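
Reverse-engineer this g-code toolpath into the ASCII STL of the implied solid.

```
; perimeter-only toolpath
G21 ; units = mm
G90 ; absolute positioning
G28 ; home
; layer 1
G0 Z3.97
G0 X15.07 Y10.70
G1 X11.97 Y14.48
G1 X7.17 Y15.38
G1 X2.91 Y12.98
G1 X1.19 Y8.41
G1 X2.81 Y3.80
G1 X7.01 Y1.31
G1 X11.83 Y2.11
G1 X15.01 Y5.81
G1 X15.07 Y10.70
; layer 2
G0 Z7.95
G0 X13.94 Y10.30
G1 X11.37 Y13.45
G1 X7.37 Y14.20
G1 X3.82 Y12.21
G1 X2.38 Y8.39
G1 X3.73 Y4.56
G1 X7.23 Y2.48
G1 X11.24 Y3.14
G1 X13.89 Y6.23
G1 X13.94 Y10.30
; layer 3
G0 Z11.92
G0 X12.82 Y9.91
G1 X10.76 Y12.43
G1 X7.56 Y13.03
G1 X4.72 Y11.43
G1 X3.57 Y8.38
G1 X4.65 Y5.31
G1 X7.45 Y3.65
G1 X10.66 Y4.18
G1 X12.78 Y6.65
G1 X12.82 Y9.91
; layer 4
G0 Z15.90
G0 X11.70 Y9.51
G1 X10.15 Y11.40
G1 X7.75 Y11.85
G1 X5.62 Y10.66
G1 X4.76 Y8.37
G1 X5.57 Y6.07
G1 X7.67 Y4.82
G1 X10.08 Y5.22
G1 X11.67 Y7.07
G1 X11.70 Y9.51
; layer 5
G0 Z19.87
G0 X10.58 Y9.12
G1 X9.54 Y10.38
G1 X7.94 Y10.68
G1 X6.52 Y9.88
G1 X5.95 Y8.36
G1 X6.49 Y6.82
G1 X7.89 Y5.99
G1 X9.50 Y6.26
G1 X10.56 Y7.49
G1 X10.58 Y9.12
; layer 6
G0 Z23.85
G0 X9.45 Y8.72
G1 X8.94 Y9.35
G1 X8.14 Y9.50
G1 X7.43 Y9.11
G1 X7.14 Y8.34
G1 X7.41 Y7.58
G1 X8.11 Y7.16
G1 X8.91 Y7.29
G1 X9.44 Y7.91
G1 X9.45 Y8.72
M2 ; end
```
solid part
  facet normal 0.0000 0.0000 -1.0000
    outer loop
      vertex 6.98 16.55 0.00
      vertex 12.58 15.50 0.00
      vertex 16.19 11.09 0.00
    endloop
  endfacet
  facet normal 0.0000 0.0000 -1.0000
    outer loop
      vertex 2.01 13.76 0.00
      vertex 6.98 16.55 0.00
      vertex 16.19 11.09 0.00
    endloop
  endfacet
  facet normal 0.0000 0.0000 -1.0000
    outer loop
      vertex 0.00 8.42 0.00
      vertex 2.01 13.76 0.00
      vertex 16.19 11.09 0.00
    endloop
  endfacet
  facet normal 0.0000 0.0000 -1.0000
    outer loop
      vertex 1.89 3.05 0.00
      vertex 0.00 8.42 0.00
      vertex 16.19 11.09 0.00
    endloop
  endfacet
  facet normal 0.0000 0.0000 -1.0000
    outer loop
      vertex 6.79 0.14 0.00
      vertex 1.89 3.05 0.00
      vertex 16.19 11.09 0.00
    endloop
  endfacet
  facet normal 0.0000 0.0000 -1.0000
    outer loop
      vertex 12.41 1.07 0.00
      vertex 6.79 0.14 0.00
      vertex 16.19 11.09 0.00
    endloop
  endfacet
  facet normal 0.0000 0.0000 -1.0000
    outer loop
      vertex 16.12 5.39 0.00
      vertex 12.41 1.07 0.00
      vertex 16.19 11.09 0.00
    endloop
  endfacet
  facet normal 0.7449 0.6097 0.2709
    outer loop
      vertex 16.19 11.09 0.00
      vertex 12.58 15.50 0.00
      vertex 8.33 8.33 27.82
    endloop
  endfacet
  facet normal 0.1774 0.9461 0.2709
    outer loop
      vertex 12.58 15.50 0.00
      vertex 6.98 16.55 0.00
      vertex 8.33 8.33 27.82
    endloop
  endfacet
  facet normal -0.4712 0.8394 0.2709
    outer loop
      vertex 6.98 16.55 0.00
      vertex 2.01 13.76 0.00
      vertex 8.33 8.33 27.82
    endloop
  endfacet
  facet normal -0.9009 0.3391 0.2709
    outer loop
      vertex 2.01 13.76 0.00
      vertex 0.00 8.42 0.00
      vertex 8.33 8.33 27.82
    endloop
  endfacet
  facet normal -0.9080 -0.3196 0.2709
    outer loop
      vertex 0.00 8.42 0.00
      vertex 1.89 3.05 0.00
      vertex 8.33 8.33 27.82
    endloop
  endfacet
  facet normal -0.4915 -0.8277 0.2709
    outer loop
      vertex 1.89 3.05 0.00
      vertex 6.79 0.14 0.00
      vertex 8.33 8.33 27.82
    endloop
  endfacet
  facet normal 0.1572 -0.9497 0.2709
    outer loop
      vertex 6.79 0.14 0.00
      vertex 12.41 1.07 0.00
      vertex 8.33 8.33 27.82
    endloop
  endfacet
  facet normal 0.7303 -0.6272 0.2708
    outer loop
      vertex 12.41 1.07 0.00
      vertex 16.12 5.39 0.00
      vertex 8.33 8.33 27.82
    endloop
  endfacet
  facet normal 0.9626 -0.0118 0.2708
    outer loop
      vertex 16.12 5.39 0.00
      vertex 16.19 11.09 0.00
      vertex 8.33 8.33 27.82
    endloop
  endfacet
endsolid part

The G0 Z moves step by Δz≈3.97 mm. The G1 loops shrink linearly with z, so the solid tapers from its base footprint up to z≈27.8. Closing with a flat bottom cap and the tapered top and triangulating gives 16 facets — a regular 9-sided pyramid, base circumscribed radius ≈ 8.33 mm, apex at z ≈ 27.8 mm.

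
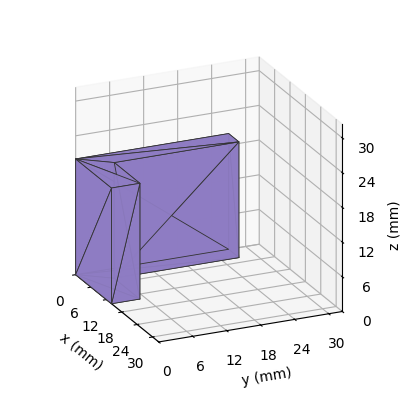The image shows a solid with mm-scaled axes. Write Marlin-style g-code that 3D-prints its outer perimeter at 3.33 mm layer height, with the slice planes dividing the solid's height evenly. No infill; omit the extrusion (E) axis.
Reading the render: the shape is an L-shaped prism: outer 14 × 27 mm, arm thicknesses ≈ 5 mm (horizontal) and 4 mm (vertical), extruded 20 mm in z (dimensions read to the nearest mm from the axis ticks). For the g-code, the solid's height is divided into equal slices at the stated Δz and each level perimeter traced with G1 moves after a G0 lift.

; perimeter-only toolpath
G21 ; units = mm
G90 ; absolute positioning
G28 ; home
; layer 1
G0 Z3.33
G0 X0.00 Y0.00
G1 X14.00 Y0.00
G1 X14.00 Y5.00
G1 X4.00 Y5.00
G1 X4.00 Y27.00
G1 X0.00 Y27.00
G1 X0.00 Y0.00
; layer 2
G0 Z6.67
G0 X0.00 Y0.00
G1 X14.00 Y0.00
G1 X14.00 Y5.00
G1 X4.00 Y5.00
G1 X4.00 Y27.00
G1 X0.00 Y27.00
G1 X0.00 Y0.00
; layer 3
G0 Z10.00
G0 X0.00 Y0.00
G1 X14.00 Y0.00
G1 X14.00 Y5.00
G1 X4.00 Y5.00
G1 X4.00 Y27.00
G1 X0.00 Y27.00
G1 X0.00 Y0.00
; layer 4
G0 Z13.33
G0 X0.00 Y0.00
G1 X14.00 Y0.00
G1 X14.00 Y5.00
G1 X4.00 Y5.00
G1 X4.00 Y27.00
G1 X0.00 Y27.00
G1 X0.00 Y0.00
; layer 5
G0 Z16.67
G0 X0.00 Y0.00
G1 X14.00 Y0.00
G1 X14.00 Y5.00
G1 X4.00 Y5.00
G1 X4.00 Y27.00
G1 X0.00 Y27.00
G1 X0.00 Y0.00
; layer 6
G0 Z20.00
G0 X0.00 Y0.00
G1 X14.00 Y0.00
G1 X14.00 Y5.00
G1 X4.00 Y5.00
G1 X4.00 Y27.00
G1 X0.00 Y27.00
G1 X0.00 Y0.00
M2 ; end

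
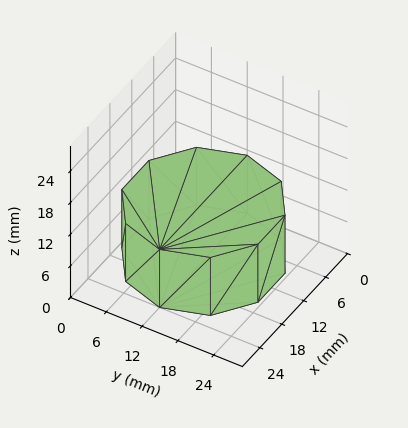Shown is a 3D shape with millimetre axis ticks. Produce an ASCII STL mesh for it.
Reading the render: the shape is a regular 10-sided prism (a cylinder approximated with 10 flat sides), circumscribed radius ≈ 12 mm, height ≈ 11 mm (dimensions read to the nearest mm from the axis ticks). For the STL, each face is triangulated and given an outward normal.

solid part
  facet normal 0.0000 0.0000 -1.0000
    outer loop
      vertex 15.7 23.4 0.0
      vertex 21.7 19.1 0.0
      vertex 24.0 12.0 0.0
    endloop
  endfacet
  facet normal 0.0000 0.0000 -1.0000
    outer loop
      vertex 8.3 23.4 0.0
      vertex 15.7 23.4 0.0
      vertex 24.0 12.0 0.0
    endloop
  endfacet
  facet normal 0.0000 0.0000 -1.0000
    outer loop
      vertex 2.3 19.1 0.0
      vertex 8.3 23.4 0.0
      vertex 24.0 12.0 0.0
    endloop
  endfacet
  facet normal 0.0000 0.0000 -1.0000
    outer loop
      vertex 0.0 12.0 0.0
      vertex 2.3 19.1 0.0
      vertex 24.0 12.0 0.0
    endloop
  endfacet
  facet normal 0.0000 0.0000 -1.0000
    outer loop
      vertex 2.3 4.9 0.0
      vertex 0.0 12.0 0.0
      vertex 24.0 12.0 0.0
    endloop
  endfacet
  facet normal 0.0000 0.0000 -1.0000
    outer loop
      vertex 8.3 0.6 0.0
      vertex 2.3 4.9 0.0
      vertex 24.0 12.0 0.0
    endloop
  endfacet
  facet normal 0.0000 0.0000 -1.0000
    outer loop
      vertex 15.7 0.6 0.0
      vertex 8.3 0.6 0.0
      vertex 24.0 12.0 0.0
    endloop
  endfacet
  facet normal 0.0000 0.0000 -1.0000
    outer loop
      vertex 21.7 4.9 0.0
      vertex 15.7 0.6 0.0
      vertex 24.0 12.0 0.0
    endloop
  endfacet
  facet normal 0.0000 0.0000 1.0000
    outer loop
      vertex 24.0 12.0 11.0
      vertex 21.7 19.1 11.0
      vertex 15.7 23.4 11.0
    endloop
  endfacet
  facet normal 0.0000 0.0000 1.0000
    outer loop
      vertex 24.0 12.0 11.0
      vertex 15.7 23.4 11.0
      vertex 8.3 23.4 11.0
    endloop
  endfacet
  facet normal 0.0000 0.0000 1.0000
    outer loop
      vertex 24.0 12.0 11.0
      vertex 8.3 23.4 11.0
      vertex 2.3 19.1 11.0
    endloop
  endfacet
  facet normal 0.0000 0.0000 1.0000
    outer loop
      vertex 24.0 12.0 11.0
      vertex 2.3 19.1 11.0
      vertex 0.0 12.0 11.0
    endloop
  endfacet
  facet normal 0.0000 0.0000 1.0000
    outer loop
      vertex 24.0 12.0 11.0
      vertex 0.0 12.0 11.0
      vertex 2.3 4.9 11.0
    endloop
  endfacet
  facet normal 0.0000 0.0000 1.0000
    outer loop
      vertex 24.0 12.0 11.0
      vertex 2.3 4.9 11.0
      vertex 8.3 0.6 11.0
    endloop
  endfacet
  facet normal 0.0000 0.0000 1.0000
    outer loop
      vertex 24.0 12.0 11.0
      vertex 8.3 0.6 11.0
      vertex 15.7 0.6 11.0
    endloop
  endfacet
  facet normal 0.0000 0.0000 1.0000
    outer loop
      vertex 24.0 12.0 11.0
      vertex 15.7 0.6 11.0
      vertex 21.7 4.9 11.0
    endloop
  endfacet
  facet normal 0.9513 0.3082 0.0000
    outer loop
      vertex 24.0 12.0 0.0
      vertex 21.7 19.1 0.0
      vertex 21.7 19.1 11.0
    endloop
  endfacet
  facet normal 0.9513 0.3082 0.0000
    outer loop
      vertex 24.0 12.0 0.0
      vertex 21.7 19.1 11.0
      vertex 24.0 12.0 11.0
    endloop
  endfacet
  facet normal 0.5825 0.8128 0.0000
    outer loop
      vertex 21.7 19.1 0.0
      vertex 15.7 23.4 0.0
      vertex 15.7 23.4 11.0
    endloop
  endfacet
  facet normal 0.5825 0.8128 0.0000
    outer loop
      vertex 21.7 19.1 0.0
      vertex 15.7 23.4 11.0
      vertex 21.7 19.1 11.0
    endloop
  endfacet
  facet normal 0.0000 1.0000 0.0000
    outer loop
      vertex 15.7 23.4 0.0
      vertex 8.3 23.4 0.0
      vertex 8.3 23.4 11.0
    endloop
  endfacet
  facet normal 0.0000 1.0000 0.0000
    outer loop
      vertex 15.7 23.4 0.0
      vertex 8.3 23.4 11.0
      vertex 15.7 23.4 11.0
    endloop
  endfacet
  facet normal -0.5825 0.8128 0.0000
    outer loop
      vertex 8.3 23.4 0.0
      vertex 2.3 19.1 0.0
      vertex 2.3 19.1 11.0
    endloop
  endfacet
  facet normal -0.5825 0.8128 0.0000
    outer loop
      vertex 8.3 23.4 0.0
      vertex 2.3 19.1 11.0
      vertex 8.3 23.4 11.0
    endloop
  endfacet
  facet normal -0.9513 0.3082 0.0000
    outer loop
      vertex 2.3 19.1 0.0
      vertex 0.0 12.0 0.0
      vertex 0.0 12.0 11.0
    endloop
  endfacet
  facet normal -0.9513 0.3082 0.0000
    outer loop
      vertex 2.3 19.1 0.0
      vertex 0.0 12.0 11.0
      vertex 2.3 19.1 11.0
    endloop
  endfacet
  facet normal -0.9513 -0.3082 0.0000
    outer loop
      vertex 0.0 12.0 0.0
      vertex 2.3 4.9 0.0
      vertex 2.3 4.9 11.0
    endloop
  endfacet
  facet normal -0.9513 -0.3082 0.0000
    outer loop
      vertex 0.0 12.0 0.0
      vertex 2.3 4.9 11.0
      vertex 0.0 12.0 11.0
    endloop
  endfacet
  facet normal -0.5825 -0.8128 0.0000
    outer loop
      vertex 2.3 4.9 0.0
      vertex 8.3 0.6 0.0
      vertex 8.3 0.6 11.0
    endloop
  endfacet
  facet normal -0.5825 -0.8128 0.0000
    outer loop
      vertex 2.3 4.9 0.0
      vertex 8.3 0.6 11.0
      vertex 2.3 4.9 11.0
    endloop
  endfacet
  facet normal 0.0000 -1.0000 0.0000
    outer loop
      vertex 8.3 0.6 0.0
      vertex 15.7 0.6 0.0
      vertex 15.7 0.6 11.0
    endloop
  endfacet
  facet normal 0.0000 -1.0000 0.0000
    outer loop
      vertex 8.3 0.6 0.0
      vertex 15.7 0.6 11.0
      vertex 8.3 0.6 11.0
    endloop
  endfacet
  facet normal 0.5825 -0.8128 0.0000
    outer loop
      vertex 15.7 0.6 0.0
      vertex 21.7 4.9 0.0
      vertex 21.7 4.9 11.0
    endloop
  endfacet
  facet normal 0.5825 -0.8128 0.0000
    outer loop
      vertex 15.7 0.6 0.0
      vertex 21.7 4.9 11.0
      vertex 15.7 0.6 11.0
    endloop
  endfacet
  facet normal 0.9513 -0.3082 0.0000
    outer loop
      vertex 21.7 4.9 0.0
      vertex 24.0 12.0 0.0
      vertex 24.0 12.0 11.0
    endloop
  endfacet
  facet normal 0.9513 -0.3082 0.0000
    outer loop
      vertex 21.7 4.9 0.0
      vertex 24.0 12.0 11.0
      vertex 21.7 4.9 11.0
    endloop
  endfacet
endsolid part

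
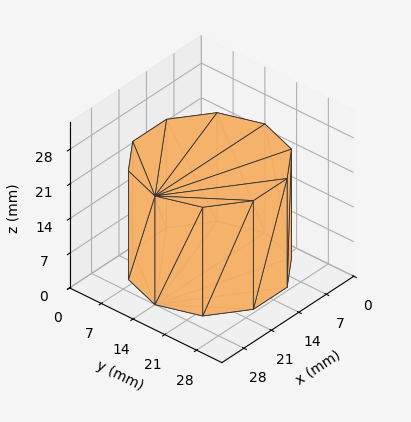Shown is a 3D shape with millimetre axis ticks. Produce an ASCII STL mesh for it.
Reading the render: the shape is a regular 10-sided prism (a cylinder approximated with 10 flat sides), circumscribed radius ≈ 14 mm, height ≈ 22 mm (dimensions read to the nearest mm from the axis ticks). For the STL, each face is triangulated and given an outward normal.

solid part
  facet normal 0.0000 0.0000 -1.0000
    outer loop
      vertex 18.3 27.3 0.0
      vertex 25.3 22.2 0.0
      vertex 28.0 14.0 0.0
    endloop
  endfacet
  facet normal 0.0000 0.0000 -1.0000
    outer loop
      vertex 9.7 27.3 0.0
      vertex 18.3 27.3 0.0
      vertex 28.0 14.0 0.0
    endloop
  endfacet
  facet normal 0.0000 0.0000 -1.0000
    outer loop
      vertex 2.7 22.2 0.0
      vertex 9.7 27.3 0.0
      vertex 28.0 14.0 0.0
    endloop
  endfacet
  facet normal 0.0000 0.0000 -1.0000
    outer loop
      vertex 0.0 14.0 0.0
      vertex 2.7 22.2 0.0
      vertex 28.0 14.0 0.0
    endloop
  endfacet
  facet normal 0.0000 0.0000 -1.0000
    outer loop
      vertex 2.7 5.8 0.0
      vertex 0.0 14.0 0.0
      vertex 28.0 14.0 0.0
    endloop
  endfacet
  facet normal 0.0000 0.0000 -1.0000
    outer loop
      vertex 9.7 0.7 0.0
      vertex 2.7 5.8 0.0
      vertex 28.0 14.0 0.0
    endloop
  endfacet
  facet normal 0.0000 0.0000 -1.0000
    outer loop
      vertex 18.3 0.7 0.0
      vertex 9.7 0.7 0.0
      vertex 28.0 14.0 0.0
    endloop
  endfacet
  facet normal 0.0000 0.0000 -1.0000
    outer loop
      vertex 25.3 5.8 0.0
      vertex 18.3 0.7 0.0
      vertex 28.0 14.0 0.0
    endloop
  endfacet
  facet normal 0.0000 0.0000 1.0000
    outer loop
      vertex 28.0 14.0 22.0
      vertex 25.3 22.2 22.0
      vertex 18.3 27.3 22.0
    endloop
  endfacet
  facet normal 0.0000 0.0000 1.0000
    outer loop
      vertex 28.0 14.0 22.0
      vertex 18.3 27.3 22.0
      vertex 9.7 27.3 22.0
    endloop
  endfacet
  facet normal 0.0000 0.0000 1.0000
    outer loop
      vertex 28.0 14.0 22.0
      vertex 9.7 27.3 22.0
      vertex 2.7 22.2 22.0
    endloop
  endfacet
  facet normal 0.0000 0.0000 1.0000
    outer loop
      vertex 28.0 14.0 22.0
      vertex 2.7 22.2 22.0
      vertex 0.0 14.0 22.0
    endloop
  endfacet
  facet normal 0.0000 0.0000 1.0000
    outer loop
      vertex 28.0 14.0 22.0
      vertex 0.0 14.0 22.0
      vertex 2.7 5.8 22.0
    endloop
  endfacet
  facet normal 0.0000 0.0000 1.0000
    outer loop
      vertex 28.0 14.0 22.0
      vertex 2.7 5.8 22.0
      vertex 9.7 0.7 22.0
    endloop
  endfacet
  facet normal 0.0000 0.0000 1.0000
    outer loop
      vertex 28.0 14.0 22.0
      vertex 9.7 0.7 22.0
      vertex 18.3 0.7 22.0
    endloop
  endfacet
  facet normal 0.0000 0.0000 1.0000
    outer loop
      vertex 28.0 14.0 22.0
      vertex 18.3 0.7 22.0
      vertex 25.3 5.8 22.0
    endloop
  endfacet
  facet normal 0.9498 0.3128 0.0000
    outer loop
      vertex 28.0 14.0 0.0
      vertex 25.3 22.2 0.0
      vertex 25.3 22.2 22.0
    endloop
  endfacet
  facet normal 0.9498 0.3128 0.0000
    outer loop
      vertex 28.0 14.0 0.0
      vertex 25.3 22.2 22.0
      vertex 28.0 14.0 22.0
    endloop
  endfacet
  facet normal 0.5889 0.8082 0.0000
    outer loop
      vertex 25.3 22.2 0.0
      vertex 18.3 27.3 0.0
      vertex 18.3 27.3 22.0
    endloop
  endfacet
  facet normal 0.5889 0.8082 0.0000
    outer loop
      vertex 25.3 22.2 0.0
      vertex 18.3 27.3 22.0
      vertex 25.3 22.2 22.0
    endloop
  endfacet
  facet normal 0.0000 1.0000 0.0000
    outer loop
      vertex 18.3 27.3 0.0
      vertex 9.7 27.3 0.0
      vertex 9.7 27.3 22.0
    endloop
  endfacet
  facet normal 0.0000 1.0000 0.0000
    outer loop
      vertex 18.3 27.3 0.0
      vertex 9.7 27.3 22.0
      vertex 18.3 27.3 22.0
    endloop
  endfacet
  facet normal -0.5889 0.8082 0.0000
    outer loop
      vertex 9.7 27.3 0.0
      vertex 2.7 22.2 0.0
      vertex 2.7 22.2 22.0
    endloop
  endfacet
  facet normal -0.5889 0.8082 0.0000
    outer loop
      vertex 9.7 27.3 0.0
      vertex 2.7 22.2 22.0
      vertex 9.7 27.3 22.0
    endloop
  endfacet
  facet normal -0.9498 0.3128 0.0000
    outer loop
      vertex 2.7 22.2 0.0
      vertex 0.0 14.0 0.0
      vertex 0.0 14.0 22.0
    endloop
  endfacet
  facet normal -0.9498 0.3128 0.0000
    outer loop
      vertex 2.7 22.2 0.0
      vertex 0.0 14.0 22.0
      vertex 2.7 22.2 22.0
    endloop
  endfacet
  facet normal -0.9498 -0.3128 0.0000
    outer loop
      vertex 0.0 14.0 0.0
      vertex 2.7 5.8 0.0
      vertex 2.7 5.8 22.0
    endloop
  endfacet
  facet normal -0.9498 -0.3128 0.0000
    outer loop
      vertex 0.0 14.0 0.0
      vertex 2.7 5.8 22.0
      vertex 0.0 14.0 22.0
    endloop
  endfacet
  facet normal -0.5889 -0.8082 0.0000
    outer loop
      vertex 2.7 5.8 0.0
      vertex 9.7 0.7 0.0
      vertex 9.7 0.7 22.0
    endloop
  endfacet
  facet normal -0.5889 -0.8082 0.0000
    outer loop
      vertex 2.7 5.8 0.0
      vertex 9.7 0.7 22.0
      vertex 2.7 5.8 22.0
    endloop
  endfacet
  facet normal 0.0000 -1.0000 0.0000
    outer loop
      vertex 9.7 0.7 0.0
      vertex 18.3 0.7 0.0
      vertex 18.3 0.7 22.0
    endloop
  endfacet
  facet normal 0.0000 -1.0000 0.0000
    outer loop
      vertex 9.7 0.7 0.0
      vertex 18.3 0.7 22.0
      vertex 9.7 0.7 22.0
    endloop
  endfacet
  facet normal 0.5889 -0.8082 0.0000
    outer loop
      vertex 18.3 0.7 0.0
      vertex 25.3 5.8 0.0
      vertex 25.3 5.8 22.0
    endloop
  endfacet
  facet normal 0.5889 -0.8082 0.0000
    outer loop
      vertex 18.3 0.7 0.0
      vertex 25.3 5.8 22.0
      vertex 18.3 0.7 22.0
    endloop
  endfacet
  facet normal 0.9498 -0.3128 0.0000
    outer loop
      vertex 25.3 5.8 0.0
      vertex 28.0 14.0 0.0
      vertex 28.0 14.0 22.0
    endloop
  endfacet
  facet normal 0.9498 -0.3128 0.0000
    outer loop
      vertex 25.3 5.8 0.0
      vertex 28.0 14.0 22.0
      vertex 25.3 5.8 22.0
    endloop
  endfacet
endsolid part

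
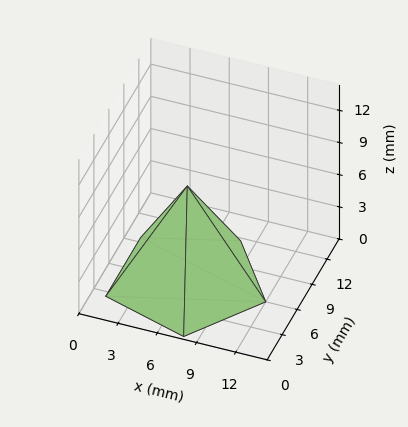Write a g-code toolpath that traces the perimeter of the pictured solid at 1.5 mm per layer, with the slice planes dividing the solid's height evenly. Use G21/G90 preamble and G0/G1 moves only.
Reading the render: the shape is a regular 5-sided pyramid, base circumscribed radius ≈ 6 mm, apex at z ≈ 9 mm (dimensions read to the nearest mm from the axis ticks). For the g-code, the solid's height is divided into equal slices at the stated Δz and each level perimeter traced with G1 moves after a G0 lift.

; perimeter-only toolpath
G21 ; units = mm
G90 ; absolute positioning
G28 ; home
; layer 1
G0 Z1.5
G0 X11.0 Y6.0
G1 X7.6 Y10.8
G1 X1.9 Y8.9
G1 X1.9 Y3.1
G1 X7.6 Y1.2
G1 X11.0 Y6.0
; layer 2
G0 Z3.0
G0 X10.0 Y6.0
G1 X7.3 Y9.8
G1 X2.7 Y8.3
G1 X2.7 Y3.7
G1 X7.3 Y2.2
G1 X10.0 Y6.0
; layer 3
G0 Z4.5
G0 X9.0 Y6.0
G1 X7.0 Y8.8
G1 X3.5 Y7.8
G1 X3.5 Y4.2
G1 X7.0 Y3.1
G1 X9.0 Y6.0
; layer 4
G0 Z6.0
G0 X8.0 Y6.0
G1 X6.6 Y7.9
G1 X4.4 Y7.2
G1 X4.4 Y4.8
G1 X6.6 Y4.1
G1 X8.0 Y6.0
; layer 5
G0 Z7.5
G0 X7.0 Y6.0
G1 X6.3 Y6.9
G1 X5.2 Y6.6
G1 X5.2 Y5.4
G1 X6.3 Y5.0
G1 X7.0 Y6.0
M2 ; end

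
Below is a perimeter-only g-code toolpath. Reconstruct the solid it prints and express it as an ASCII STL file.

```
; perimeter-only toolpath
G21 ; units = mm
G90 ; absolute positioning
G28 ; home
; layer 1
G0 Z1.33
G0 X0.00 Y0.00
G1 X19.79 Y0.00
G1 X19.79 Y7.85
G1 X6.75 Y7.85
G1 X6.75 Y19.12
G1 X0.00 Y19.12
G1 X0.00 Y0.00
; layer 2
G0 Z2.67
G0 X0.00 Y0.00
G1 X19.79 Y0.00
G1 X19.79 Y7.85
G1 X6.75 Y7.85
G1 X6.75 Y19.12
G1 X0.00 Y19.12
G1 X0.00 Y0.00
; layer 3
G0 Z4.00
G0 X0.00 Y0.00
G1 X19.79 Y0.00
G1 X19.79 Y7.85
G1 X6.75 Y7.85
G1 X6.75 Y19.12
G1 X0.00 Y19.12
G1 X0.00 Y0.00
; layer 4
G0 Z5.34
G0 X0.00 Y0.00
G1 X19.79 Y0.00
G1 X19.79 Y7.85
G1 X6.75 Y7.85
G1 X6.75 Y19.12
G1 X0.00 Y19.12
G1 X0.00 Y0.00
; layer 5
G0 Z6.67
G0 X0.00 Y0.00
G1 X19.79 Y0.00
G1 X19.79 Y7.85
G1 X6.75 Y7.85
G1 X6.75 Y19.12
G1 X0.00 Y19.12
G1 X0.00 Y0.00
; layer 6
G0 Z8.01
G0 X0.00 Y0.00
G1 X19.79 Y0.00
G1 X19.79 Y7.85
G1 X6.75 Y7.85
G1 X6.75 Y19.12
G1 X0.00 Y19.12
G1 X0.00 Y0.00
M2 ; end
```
solid part
  facet normal 0.0000 0.0000 -1.0000
    outer loop
      vertex 19.79 7.85 0.00
      vertex 19.79 0.00 0.00
      vertex 0.00 0.00 0.00
    endloop
  endfacet
  facet normal 0.0000 0.0000 -1.0000
    outer loop
      vertex 6.75 7.85 0.00
      vertex 19.79 7.85 0.00
      vertex 0.00 0.00 0.00
    endloop
  endfacet
  facet normal 0.0000 0.0000 -1.0000
    outer loop
      vertex 6.75 19.12 0.00
      vertex 6.75 7.85 0.00
      vertex 0.00 0.00 0.00
    endloop
  endfacet
  facet normal 0.0000 0.0000 -1.0000
    outer loop
      vertex 0.00 19.12 0.00
      vertex 6.75 19.12 0.00
      vertex 0.00 0.00 0.00
    endloop
  endfacet
  facet normal 0.0000 0.0000 1.0000
    outer loop
      vertex 0.00 0.00 8.01
      vertex 19.79 0.00 8.01
      vertex 19.79 7.85 8.01
    endloop
  endfacet
  facet normal 0.0000 0.0000 1.0000
    outer loop
      vertex 0.00 0.00 8.01
      vertex 19.79 7.85 8.01
      vertex 6.75 7.85 8.01
    endloop
  endfacet
  facet normal 0.0000 0.0000 1.0000
    outer loop
      vertex 0.00 0.00 8.01
      vertex 6.75 7.85 8.01
      vertex 6.75 19.12 8.01
    endloop
  endfacet
  facet normal 0.0000 0.0000 1.0000
    outer loop
      vertex 0.00 0.00 8.01
      vertex 6.75 19.12 8.01
      vertex 0.00 19.12 8.01
    endloop
  endfacet
  facet normal 0.0000 -1.0000 0.0000
    outer loop
      vertex 0.00 0.00 0.00
      vertex 19.79 0.00 0.00
      vertex 19.79 0.00 8.01
    endloop
  endfacet
  facet normal 0.0000 -1.0000 0.0000
    outer loop
      vertex 0.00 0.00 0.00
      vertex 19.79 0.00 8.01
      vertex 0.00 0.00 8.01
    endloop
  endfacet
  facet normal 1.0000 0.0000 0.0000
    outer loop
      vertex 19.79 0.00 0.00
      vertex 19.79 7.85 0.00
      vertex 19.79 7.85 8.01
    endloop
  endfacet
  facet normal 1.0000 0.0000 0.0000
    outer loop
      vertex 19.79 0.00 0.00
      vertex 19.79 7.85 8.01
      vertex 19.79 0.00 8.01
    endloop
  endfacet
  facet normal 0.0000 1.0000 0.0000
    outer loop
      vertex 19.79 7.85 0.00
      vertex 6.75 7.85 0.00
      vertex 6.75 7.85 8.01
    endloop
  endfacet
  facet normal 0.0000 1.0000 0.0000
    outer loop
      vertex 19.79 7.85 0.00
      vertex 6.75 7.85 8.01
      vertex 19.79 7.85 8.01
    endloop
  endfacet
  facet normal 1.0000 0.0000 0.0000
    outer loop
      vertex 6.75 7.85 0.00
      vertex 6.75 19.12 0.00
      vertex 6.75 19.12 8.01
    endloop
  endfacet
  facet normal 1.0000 0.0000 0.0000
    outer loop
      vertex 6.75 7.85 0.00
      vertex 6.75 19.12 8.01
      vertex 6.75 7.85 8.01
    endloop
  endfacet
  facet normal 0.0000 1.0000 0.0000
    outer loop
      vertex 6.75 19.12 0.00
      vertex 0.00 19.12 0.00
      vertex 0.00 19.12 8.01
    endloop
  endfacet
  facet normal 0.0000 1.0000 0.0000
    outer loop
      vertex 6.75 19.12 0.00
      vertex 0.00 19.12 8.01
      vertex 6.75 19.12 8.01
    endloop
  endfacet
  facet normal -1.0000 0.0000 0.0000
    outer loop
      vertex 0.00 19.12 0.00
      vertex 0.00 0.00 0.00
      vertex 0.00 0.00 8.01
    endloop
  endfacet
  facet normal -1.0000 0.0000 0.0000
    outer loop
      vertex 0.00 19.12 0.00
      vertex 0.00 0.00 8.01
      vertex 0.00 19.12 8.01
    endloop
  endfacet
endsolid part

The G0 Z moves step by Δz≈1.33 mm. Every layer's G1 loop is the same polygon, so the solid is a straight extrusion of it from z=0 to z≈8.01. Closing with flat bottom and top caps and triangulating gives 20 facets — an L-shaped prism: outer 19.8 × 19.1 mm, arm thicknesses ≈ 7.85 mm (horizontal) and 6.75 mm (vertical), extruded 8.01 mm in z.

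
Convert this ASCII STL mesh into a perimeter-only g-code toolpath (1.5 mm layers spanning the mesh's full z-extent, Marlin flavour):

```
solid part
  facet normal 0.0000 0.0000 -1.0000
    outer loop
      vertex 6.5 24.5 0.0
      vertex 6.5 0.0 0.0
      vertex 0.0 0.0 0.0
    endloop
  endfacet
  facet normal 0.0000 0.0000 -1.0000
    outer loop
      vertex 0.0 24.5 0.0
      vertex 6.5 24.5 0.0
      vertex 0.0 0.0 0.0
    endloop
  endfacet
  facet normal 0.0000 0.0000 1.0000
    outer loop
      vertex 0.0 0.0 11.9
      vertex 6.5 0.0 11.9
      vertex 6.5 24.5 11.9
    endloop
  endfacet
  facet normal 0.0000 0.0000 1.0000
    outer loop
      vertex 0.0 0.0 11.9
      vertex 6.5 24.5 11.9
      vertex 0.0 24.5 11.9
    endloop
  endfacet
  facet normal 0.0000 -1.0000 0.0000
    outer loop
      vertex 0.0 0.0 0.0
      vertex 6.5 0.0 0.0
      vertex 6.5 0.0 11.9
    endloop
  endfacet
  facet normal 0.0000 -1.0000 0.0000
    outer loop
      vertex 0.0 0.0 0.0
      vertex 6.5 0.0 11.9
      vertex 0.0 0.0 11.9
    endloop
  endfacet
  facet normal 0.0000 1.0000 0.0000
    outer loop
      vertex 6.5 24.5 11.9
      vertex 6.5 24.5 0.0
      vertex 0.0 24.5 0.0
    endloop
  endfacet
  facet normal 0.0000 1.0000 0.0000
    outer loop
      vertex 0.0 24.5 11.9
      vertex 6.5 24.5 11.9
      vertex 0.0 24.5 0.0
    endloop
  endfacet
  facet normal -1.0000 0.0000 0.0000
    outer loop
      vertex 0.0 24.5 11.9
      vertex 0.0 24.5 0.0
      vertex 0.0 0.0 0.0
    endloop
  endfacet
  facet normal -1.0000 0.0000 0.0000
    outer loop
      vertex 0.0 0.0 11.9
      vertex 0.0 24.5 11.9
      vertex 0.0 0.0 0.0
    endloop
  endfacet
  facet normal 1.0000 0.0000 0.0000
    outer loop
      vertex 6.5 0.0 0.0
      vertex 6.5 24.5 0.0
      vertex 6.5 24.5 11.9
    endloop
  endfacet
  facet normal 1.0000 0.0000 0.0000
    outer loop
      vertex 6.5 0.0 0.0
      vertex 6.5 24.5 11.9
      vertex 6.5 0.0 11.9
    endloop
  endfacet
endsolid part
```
; perimeter-only toolpath
G21 ; units = mm
G90 ; absolute positioning
G28 ; home
; layer 1
G0 Z1.5
G0 X0.0 Y0.0
G1 X6.5 Y0.0
G1 X6.5 Y24.5
G1 X0.0 Y24.5
G1 X0.0 Y0.0
; layer 2
G0 Z3.0
G0 X0.0 Y0.0
G1 X6.5 Y0.0
G1 X6.5 Y24.5
G1 X0.0 Y24.5
G1 X0.0 Y0.0
; layer 3
G0 Z4.5
G0 X0.0 Y0.0
G1 X6.5 Y0.0
G1 X6.5 Y24.5
G1 X0.0 Y24.5
G1 X0.0 Y0.0
; layer 4
G0 Z6.0
G0 X0.0 Y0.0
G1 X6.5 Y0.0
G1 X6.5 Y24.5
G1 X0.0 Y24.5
G1 X0.0 Y0.0
; layer 5
G0 Z7.4
G0 X0.0 Y0.0
G1 X6.5 Y0.0
G1 X6.5 Y24.5
G1 X0.0 Y24.5
G1 X0.0 Y0.0
; layer 6
G0 Z8.9
G0 X0.0 Y0.0
G1 X6.5 Y0.0
G1 X6.5 Y24.5
G1 X0.0 Y24.5
G1 X0.0 Y0.0
; layer 7
G0 Z10.4
G0 X0.0 Y0.0
G1 X6.5 Y0.0
G1 X6.5 Y24.5
G1 X0.0 Y24.5
G1 X0.0 Y0.0
; layer 8
G0 Z11.9
G0 X0.0 Y0.0
G1 X6.5 Y0.0
G1 X6.5 Y24.5
G1 X0.0 Y24.5
G1 X0.0 Y0.0
M2 ; end

The solid is a rectangular box, roughly 6.5 × 24.5 mm footprint and 11.9 mm tall. Slicing at Δz = 1.5 mm — 8 equal slices spanning the solid's height, so layer i sits at z = i·h/8 — gives 8 non-empty perimeters. Each is a 4-segment closed polygon; G0 lifts to the layer z and rapids to the start vertex, then G1 traces the edges.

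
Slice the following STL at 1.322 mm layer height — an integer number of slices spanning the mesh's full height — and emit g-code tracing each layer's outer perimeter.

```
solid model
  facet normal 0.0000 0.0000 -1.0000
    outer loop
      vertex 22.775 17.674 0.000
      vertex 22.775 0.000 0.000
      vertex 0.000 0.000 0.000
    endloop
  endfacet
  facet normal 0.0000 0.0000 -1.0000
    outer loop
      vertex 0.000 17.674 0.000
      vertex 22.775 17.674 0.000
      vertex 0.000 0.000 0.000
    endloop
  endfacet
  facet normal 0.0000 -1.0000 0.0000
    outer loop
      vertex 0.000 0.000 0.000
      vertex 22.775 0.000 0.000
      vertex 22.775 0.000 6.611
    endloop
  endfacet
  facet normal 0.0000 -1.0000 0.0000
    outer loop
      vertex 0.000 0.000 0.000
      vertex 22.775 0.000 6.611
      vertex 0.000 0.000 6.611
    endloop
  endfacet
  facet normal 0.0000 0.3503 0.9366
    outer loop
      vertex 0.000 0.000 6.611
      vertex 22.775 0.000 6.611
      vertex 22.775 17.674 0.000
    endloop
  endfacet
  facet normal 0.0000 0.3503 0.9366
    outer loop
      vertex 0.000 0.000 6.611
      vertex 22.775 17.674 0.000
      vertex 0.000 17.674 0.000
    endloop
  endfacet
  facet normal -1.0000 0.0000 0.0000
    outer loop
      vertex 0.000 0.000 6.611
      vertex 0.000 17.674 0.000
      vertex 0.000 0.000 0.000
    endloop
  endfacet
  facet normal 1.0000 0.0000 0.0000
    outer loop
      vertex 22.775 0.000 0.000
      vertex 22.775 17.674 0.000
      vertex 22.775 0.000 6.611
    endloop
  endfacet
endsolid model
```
; perimeter-only toolpath
G21 ; units = mm
G90 ; absolute positioning
G28 ; home
; layer 1
G0 Z1.322
G0 X0.000 Y0.000
G1 X22.775 Y0.000
G1 X22.775 Y14.139
G1 X0.000 Y14.139
G1 X0.000 Y0.000
; layer 2
G0 Z2.644
G0 X0.000 Y0.000
G1 X22.775 Y0.000
G1 X22.775 Y10.604
G1 X0.000 Y10.604
G1 X0.000 Y0.000
; layer 3
G0 Z3.967
G0 X0.000 Y0.000
G1 X22.775 Y0.000
G1 X22.775 Y7.070
G1 X0.000 Y7.070
G1 X0.000 Y0.000
; layer 4
G0 Z5.289
G0 X0.000 Y0.000
G1 X22.775 Y0.000
G1 X22.775 Y3.535
G1 X0.000 Y3.535
G1 X0.000 Y0.000
M2 ; end

The solid is a wedge (ramp): 22.8 × 17.7 mm base, rising to 6.61 mm along the y=0 edge and sloping linearly to z=0 at y=17.7. Slicing at Δz = 1.322 mm — 5 equal slices spanning the solid's height, so layer i sits at z = i·h/5 — gives 4 non-empty perimeters. Each is a 4-segment closed polygon; G0 lifts to the layer z and rapids to the start vertex, then G1 traces the edges. The cross-section shrinks linearly with z (the slice at the apex is degenerate and omitted).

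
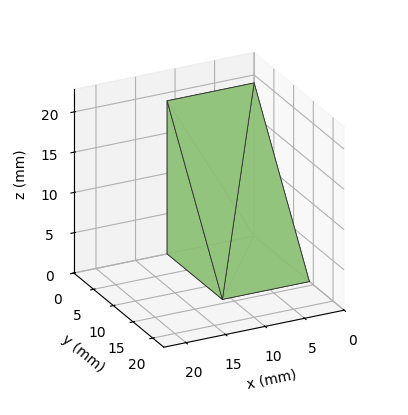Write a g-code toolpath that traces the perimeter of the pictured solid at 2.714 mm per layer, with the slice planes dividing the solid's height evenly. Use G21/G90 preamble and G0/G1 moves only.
Reading the render: the shape is a wedge (ramp): 11 × 14 mm base, rising to 19 mm along the y=0 edge and sloping linearly to z=0 at y=14 (dimensions read to the nearest mm from the axis ticks). For the g-code, the solid's height is divided into equal slices at the stated Δz and each level perimeter traced with G1 moves after a G0 lift.

; perimeter-only toolpath
G21 ; units = mm
G90 ; absolute positioning
G28 ; home
; layer 1
G0 Z2.714
G0 X0.000 Y0.000
G1 X11.000 Y0.000
G1 X11.000 Y12.000
G1 X0.000 Y12.000
G1 X0.000 Y0.000
; layer 2
G0 Z5.429
G0 X0.000 Y0.000
G1 X11.000 Y0.000
G1 X11.000 Y10.000
G1 X0.000 Y10.000
G1 X0.000 Y0.000
; layer 3
G0 Z8.143
G0 X0.000 Y0.000
G1 X11.000 Y0.000
G1 X11.000 Y8.000
G1 X0.000 Y8.000
G1 X0.000 Y0.000
; layer 4
G0 Z10.857
G0 X0.000 Y0.000
G1 X11.000 Y0.000
G1 X11.000 Y6.000
G1 X0.000 Y6.000
G1 X0.000 Y0.000
; layer 5
G0 Z13.571
G0 X0.000 Y0.000
G1 X11.000 Y0.000
G1 X11.000 Y4.000
G1 X0.000 Y4.000
G1 X0.000 Y0.000
; layer 6
G0 Z16.286
G0 X0.000 Y0.000
G1 X11.000 Y0.000
G1 X11.000 Y2.000
G1 X0.000 Y2.000
G1 X0.000 Y0.000
M2 ; end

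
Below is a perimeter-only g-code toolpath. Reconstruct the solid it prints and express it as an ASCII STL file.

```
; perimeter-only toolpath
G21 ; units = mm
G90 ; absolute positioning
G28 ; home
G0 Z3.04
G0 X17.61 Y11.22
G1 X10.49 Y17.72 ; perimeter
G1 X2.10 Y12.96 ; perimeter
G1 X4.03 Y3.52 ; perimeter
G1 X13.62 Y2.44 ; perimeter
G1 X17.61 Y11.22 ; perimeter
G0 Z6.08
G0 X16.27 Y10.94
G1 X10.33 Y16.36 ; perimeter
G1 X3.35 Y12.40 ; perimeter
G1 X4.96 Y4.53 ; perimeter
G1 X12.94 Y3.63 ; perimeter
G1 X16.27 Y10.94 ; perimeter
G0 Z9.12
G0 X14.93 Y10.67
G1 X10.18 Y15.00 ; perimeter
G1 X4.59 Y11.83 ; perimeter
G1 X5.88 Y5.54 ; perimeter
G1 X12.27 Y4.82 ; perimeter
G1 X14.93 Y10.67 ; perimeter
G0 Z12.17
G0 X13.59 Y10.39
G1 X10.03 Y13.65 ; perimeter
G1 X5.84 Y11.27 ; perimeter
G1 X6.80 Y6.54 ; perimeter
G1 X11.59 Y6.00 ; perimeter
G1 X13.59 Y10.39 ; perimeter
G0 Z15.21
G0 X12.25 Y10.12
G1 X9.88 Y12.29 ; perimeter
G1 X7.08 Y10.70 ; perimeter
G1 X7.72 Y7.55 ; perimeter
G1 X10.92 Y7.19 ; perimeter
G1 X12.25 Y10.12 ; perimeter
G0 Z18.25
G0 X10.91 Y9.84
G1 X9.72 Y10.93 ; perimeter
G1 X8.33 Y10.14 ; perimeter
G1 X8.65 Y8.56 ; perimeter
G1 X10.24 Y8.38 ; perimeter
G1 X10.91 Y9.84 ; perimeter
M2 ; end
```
solid part
  facet normal 0.0000 0.0000 -1.0000
    outer loop
      vertex 0.86 13.53 0.00
      vertex 10.64 19.08 0.00
      vertex 18.95 11.49 0.00
    endloop
  endfacet
  facet normal 0.0000 0.0000 -1.0000
    outer loop
      vertex 3.11 2.51 0.00
      vertex 0.86 13.53 0.00
      vertex 18.95 11.49 0.00
    endloop
  endfacet
  facet normal 0.0000 0.0000 -1.0000
    outer loop
      vertex 14.29 1.25 0.00
      vertex 3.11 2.51 0.00
      vertex 18.95 11.49 0.00
    endloop
  endfacet
  facet normal 0.6338 0.6939 0.3418
    outer loop
      vertex 18.95 11.49 0.00
      vertex 10.64 19.08 0.00
      vertex 9.57 9.57 21.29
    endloop
  endfacet
  facet normal -0.4638 0.8173 0.3418
    outer loop
      vertex 10.64 19.08 0.00
      vertex 0.86 13.53 0.00
      vertex 9.57 9.57 21.29
    endloop
  endfacet
  facet normal -0.9208 -0.1880 0.3417
    outer loop
      vertex 0.86 13.53 0.00
      vertex 3.11 2.51 0.00
      vertex 9.57 9.57 21.29
    endloop
  endfacet
  facet normal -0.1053 -0.9339 0.3416
    outer loop
      vertex 3.11 2.51 0.00
      vertex 14.29 1.25 0.00
      vertex 9.57 9.57 21.29
    endloop
  endfacet
  facet normal 0.8554 -0.3893 0.3418
    outer loop
      vertex 14.29 1.25 0.00
      vertex 18.95 11.49 0.00
      vertex 9.57 9.57 21.29
    endloop
  endfacet
endsolid part

The G0 Z moves step by Δz≈3.04 mm. The G1 loops shrink linearly with z, so the solid tapers from its base footprint up to z≈21.3. Closing with a flat bottom cap and the tapered top and triangulating gives 8 facets — a regular 5-sided pyramid, base circumscribed radius ≈ 9.57 mm, apex at z ≈ 21.3 mm.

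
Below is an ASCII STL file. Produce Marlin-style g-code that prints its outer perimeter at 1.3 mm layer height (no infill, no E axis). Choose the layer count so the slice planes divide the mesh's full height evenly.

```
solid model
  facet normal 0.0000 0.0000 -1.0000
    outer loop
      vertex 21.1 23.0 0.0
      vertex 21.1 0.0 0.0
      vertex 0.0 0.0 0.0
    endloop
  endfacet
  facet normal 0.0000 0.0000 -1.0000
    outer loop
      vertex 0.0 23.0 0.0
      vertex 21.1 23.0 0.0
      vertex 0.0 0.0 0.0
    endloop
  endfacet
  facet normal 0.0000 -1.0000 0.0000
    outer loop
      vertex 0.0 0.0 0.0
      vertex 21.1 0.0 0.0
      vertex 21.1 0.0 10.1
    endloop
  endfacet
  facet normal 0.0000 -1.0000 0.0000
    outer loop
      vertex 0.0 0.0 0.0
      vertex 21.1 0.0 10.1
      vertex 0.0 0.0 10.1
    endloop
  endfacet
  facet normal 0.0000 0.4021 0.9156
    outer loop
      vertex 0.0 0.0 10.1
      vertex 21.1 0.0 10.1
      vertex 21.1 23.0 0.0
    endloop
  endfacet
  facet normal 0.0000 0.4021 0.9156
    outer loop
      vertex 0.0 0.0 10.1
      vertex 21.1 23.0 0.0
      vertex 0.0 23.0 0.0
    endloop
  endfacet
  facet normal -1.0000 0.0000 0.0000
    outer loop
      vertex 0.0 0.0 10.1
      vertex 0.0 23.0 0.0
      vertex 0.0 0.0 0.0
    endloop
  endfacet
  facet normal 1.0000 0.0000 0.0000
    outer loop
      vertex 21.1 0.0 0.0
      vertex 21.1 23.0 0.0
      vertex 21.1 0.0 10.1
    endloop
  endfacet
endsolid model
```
; perimeter-only toolpath
G21 ; units = mm
G90 ; absolute positioning
G28 ; home
; layer 1
G0 Z1.3
G0 X0.0 Y0.0
G1 X21.1 Y0.0
G1 X21.1 Y20.1
G1 X0.0 Y20.1
G1 X0.0 Y0.0
; layer 2
G0 Z2.5
G0 X0.0 Y0.0
G1 X21.1 Y0.0
G1 X21.1 Y17.2
G1 X0.0 Y17.2
G1 X0.0 Y0.0
; layer 3
G0 Z3.8
G0 X0.0 Y0.0
G1 X21.1 Y0.0
G1 X21.1 Y14.4
G1 X0.0 Y14.4
G1 X0.0 Y0.0
; layer 4
G0 Z5.0
G0 X0.0 Y0.0
G1 X21.1 Y0.0
G1 X21.1 Y11.5
G1 X0.0 Y11.5
G1 X0.0 Y0.0
; layer 5
G0 Z6.3
G0 X0.0 Y0.0
G1 X21.1 Y0.0
G1 X21.1 Y8.6
G1 X0.0 Y8.6
G1 X0.0 Y0.0
; layer 6
G0 Z7.6
G0 X0.0 Y0.0
G1 X21.1 Y0.0
G1 X21.1 Y5.8
G1 X0.0 Y5.8
G1 X0.0 Y0.0
; layer 7
G0 Z8.8
G0 X0.0 Y0.0
G1 X21.1 Y0.0
G1 X21.1 Y2.9
G1 X0.0 Y2.9
G1 X0.0 Y0.0
M2 ; end

The solid is a wedge (ramp): 21.1 × 23 mm base, rising to 10.1 mm along the y=0 edge and sloping linearly to z=0 at y=23. Slicing at Δz = 1.3 mm — 8 equal slices spanning the solid's height, so layer i sits at z = i·h/8 — gives 7 non-empty perimeters. Each is a 4-segment closed polygon; G0 lifts to the layer z and rapids to the start vertex, then G1 traces the edges. The cross-section shrinks linearly with z (the slice at the apex is degenerate and omitted).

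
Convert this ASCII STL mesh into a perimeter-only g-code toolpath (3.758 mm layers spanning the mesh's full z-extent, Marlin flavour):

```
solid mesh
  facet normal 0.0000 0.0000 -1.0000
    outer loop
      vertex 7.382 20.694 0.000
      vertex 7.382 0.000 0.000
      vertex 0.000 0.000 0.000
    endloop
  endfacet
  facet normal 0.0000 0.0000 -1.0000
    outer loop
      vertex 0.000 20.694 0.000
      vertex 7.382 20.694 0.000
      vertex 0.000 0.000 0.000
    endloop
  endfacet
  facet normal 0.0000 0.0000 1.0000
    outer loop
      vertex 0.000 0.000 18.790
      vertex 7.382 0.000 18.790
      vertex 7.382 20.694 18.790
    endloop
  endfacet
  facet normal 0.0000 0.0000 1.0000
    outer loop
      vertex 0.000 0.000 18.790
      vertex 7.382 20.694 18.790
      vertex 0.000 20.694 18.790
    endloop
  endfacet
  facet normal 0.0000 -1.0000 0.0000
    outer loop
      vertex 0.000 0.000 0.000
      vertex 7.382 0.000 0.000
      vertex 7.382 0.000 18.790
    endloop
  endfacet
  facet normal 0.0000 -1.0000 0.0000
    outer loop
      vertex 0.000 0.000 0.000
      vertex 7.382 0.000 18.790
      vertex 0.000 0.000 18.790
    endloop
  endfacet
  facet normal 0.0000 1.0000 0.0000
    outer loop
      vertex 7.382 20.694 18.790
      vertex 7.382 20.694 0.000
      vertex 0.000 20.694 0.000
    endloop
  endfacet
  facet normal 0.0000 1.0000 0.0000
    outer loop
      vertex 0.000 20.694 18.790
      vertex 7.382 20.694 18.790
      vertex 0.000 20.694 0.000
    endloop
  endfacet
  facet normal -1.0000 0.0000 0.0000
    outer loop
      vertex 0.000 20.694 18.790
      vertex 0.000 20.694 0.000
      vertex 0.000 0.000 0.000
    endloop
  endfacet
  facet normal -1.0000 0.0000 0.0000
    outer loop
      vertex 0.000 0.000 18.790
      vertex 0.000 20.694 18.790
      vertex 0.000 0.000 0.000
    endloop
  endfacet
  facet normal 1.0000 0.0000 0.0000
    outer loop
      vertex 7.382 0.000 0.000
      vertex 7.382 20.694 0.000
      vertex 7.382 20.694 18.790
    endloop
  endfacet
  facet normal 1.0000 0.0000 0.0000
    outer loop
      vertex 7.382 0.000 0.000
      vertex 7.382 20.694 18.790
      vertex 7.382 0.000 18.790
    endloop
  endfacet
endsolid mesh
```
; perimeter-only toolpath
G21 ; units = mm
G90 ; absolute positioning
G28 ; home
; layer 1
G0 Z3.758
G0 X0.000 Y0.000
G1 X7.382 Y0.000
G1 X7.382 Y20.694
G1 X0.000 Y20.694
G1 X0.000 Y0.000
; layer 2
G0 Z7.516
G0 X0.000 Y0.000
G1 X7.382 Y0.000
G1 X7.382 Y20.694
G1 X0.000 Y20.694
G1 X0.000 Y0.000
; layer 3
G0 Z11.274
G0 X0.000 Y0.000
G1 X7.382 Y0.000
G1 X7.382 Y20.694
G1 X0.000 Y20.694
G1 X0.000 Y0.000
; layer 4
G0 Z15.032
G0 X0.000 Y0.000
G1 X7.382 Y0.000
G1 X7.382 Y20.694
G1 X0.000 Y20.694
G1 X0.000 Y0.000
; layer 5
G0 Z18.790
G0 X0.000 Y0.000
G1 X7.382 Y0.000
G1 X7.382 Y20.694
G1 X0.000 Y20.694
G1 X0.000 Y0.000
M2 ; end

The solid is a rectangular box, roughly 7.38 × 20.7 mm footprint and 18.8 mm tall. Slicing at Δz = 3.758 mm — 5 equal slices spanning the solid's height, so layer i sits at z = i·h/5 — gives 5 non-empty perimeters. Each is a 4-segment closed polygon; G0 lifts to the layer z and rapids to the start vertex, then G1 traces the edges.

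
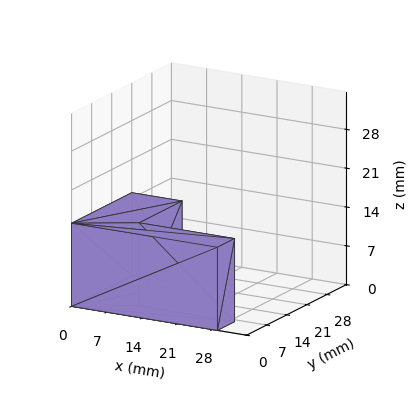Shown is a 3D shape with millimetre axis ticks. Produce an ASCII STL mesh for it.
Reading the render: the shape is an L-shaped prism: outer 29 × 21 mm, arm thicknesses ≈ 6 mm (horizontal) and 10 mm (vertical), extruded 15 mm in z (dimensions read to the nearest mm from the axis ticks). For the STL, each face is triangulated and given an outward normal.

solid part
  facet normal 0.0000 0.0000 -1.0000
    outer loop
      vertex 29.0 6.0 0.0
      vertex 29.0 0.0 0.0
      vertex 0.0 0.0 0.0
    endloop
  endfacet
  facet normal 0.0000 0.0000 -1.0000
    outer loop
      vertex 10.0 6.0 0.0
      vertex 29.0 6.0 0.0
      vertex 0.0 0.0 0.0
    endloop
  endfacet
  facet normal 0.0000 0.0000 -1.0000
    outer loop
      vertex 10.0 21.0 0.0
      vertex 10.0 6.0 0.0
      vertex 0.0 0.0 0.0
    endloop
  endfacet
  facet normal 0.0000 0.0000 -1.0000
    outer loop
      vertex 0.0 21.0 0.0
      vertex 10.0 21.0 0.0
      vertex 0.0 0.0 0.0
    endloop
  endfacet
  facet normal 0.0000 0.0000 1.0000
    outer loop
      vertex 0.0 0.0 15.0
      vertex 29.0 0.0 15.0
      vertex 29.0 6.0 15.0
    endloop
  endfacet
  facet normal 0.0000 0.0000 1.0000
    outer loop
      vertex 0.0 0.0 15.0
      vertex 29.0 6.0 15.0
      vertex 10.0 6.0 15.0
    endloop
  endfacet
  facet normal 0.0000 0.0000 1.0000
    outer loop
      vertex 0.0 0.0 15.0
      vertex 10.0 6.0 15.0
      vertex 10.0 21.0 15.0
    endloop
  endfacet
  facet normal 0.0000 0.0000 1.0000
    outer loop
      vertex 0.0 0.0 15.0
      vertex 10.0 21.0 15.0
      vertex 0.0 21.0 15.0
    endloop
  endfacet
  facet normal 0.0000 -1.0000 0.0000
    outer loop
      vertex 0.0 0.0 0.0
      vertex 29.0 0.0 0.0
      vertex 29.0 0.0 15.0
    endloop
  endfacet
  facet normal 0.0000 -1.0000 0.0000
    outer loop
      vertex 0.0 0.0 0.0
      vertex 29.0 0.0 15.0
      vertex 0.0 0.0 15.0
    endloop
  endfacet
  facet normal 1.0000 0.0000 0.0000
    outer loop
      vertex 29.0 0.0 0.0
      vertex 29.0 6.0 0.0
      vertex 29.0 6.0 15.0
    endloop
  endfacet
  facet normal 1.0000 0.0000 0.0000
    outer loop
      vertex 29.0 0.0 0.0
      vertex 29.0 6.0 15.0
      vertex 29.0 0.0 15.0
    endloop
  endfacet
  facet normal 0.0000 1.0000 0.0000
    outer loop
      vertex 29.0 6.0 0.0
      vertex 10.0 6.0 0.0
      vertex 10.0 6.0 15.0
    endloop
  endfacet
  facet normal 0.0000 1.0000 0.0000
    outer loop
      vertex 29.0 6.0 0.0
      vertex 10.0 6.0 15.0
      vertex 29.0 6.0 15.0
    endloop
  endfacet
  facet normal 1.0000 0.0000 0.0000
    outer loop
      vertex 10.0 6.0 0.0
      vertex 10.0 21.0 0.0
      vertex 10.0 21.0 15.0
    endloop
  endfacet
  facet normal 1.0000 0.0000 0.0000
    outer loop
      vertex 10.0 6.0 0.0
      vertex 10.0 21.0 15.0
      vertex 10.0 6.0 15.0
    endloop
  endfacet
  facet normal 0.0000 1.0000 0.0000
    outer loop
      vertex 10.0 21.0 0.0
      vertex 0.0 21.0 0.0
      vertex 0.0 21.0 15.0
    endloop
  endfacet
  facet normal 0.0000 1.0000 0.0000
    outer loop
      vertex 10.0 21.0 0.0
      vertex 0.0 21.0 15.0
      vertex 10.0 21.0 15.0
    endloop
  endfacet
  facet normal -1.0000 0.0000 0.0000
    outer loop
      vertex 0.0 21.0 0.0
      vertex 0.0 0.0 0.0
      vertex 0.0 0.0 15.0
    endloop
  endfacet
  facet normal -1.0000 0.0000 0.0000
    outer loop
      vertex 0.0 21.0 0.0
      vertex 0.0 0.0 15.0
      vertex 0.0 21.0 15.0
    endloop
  endfacet
endsolid part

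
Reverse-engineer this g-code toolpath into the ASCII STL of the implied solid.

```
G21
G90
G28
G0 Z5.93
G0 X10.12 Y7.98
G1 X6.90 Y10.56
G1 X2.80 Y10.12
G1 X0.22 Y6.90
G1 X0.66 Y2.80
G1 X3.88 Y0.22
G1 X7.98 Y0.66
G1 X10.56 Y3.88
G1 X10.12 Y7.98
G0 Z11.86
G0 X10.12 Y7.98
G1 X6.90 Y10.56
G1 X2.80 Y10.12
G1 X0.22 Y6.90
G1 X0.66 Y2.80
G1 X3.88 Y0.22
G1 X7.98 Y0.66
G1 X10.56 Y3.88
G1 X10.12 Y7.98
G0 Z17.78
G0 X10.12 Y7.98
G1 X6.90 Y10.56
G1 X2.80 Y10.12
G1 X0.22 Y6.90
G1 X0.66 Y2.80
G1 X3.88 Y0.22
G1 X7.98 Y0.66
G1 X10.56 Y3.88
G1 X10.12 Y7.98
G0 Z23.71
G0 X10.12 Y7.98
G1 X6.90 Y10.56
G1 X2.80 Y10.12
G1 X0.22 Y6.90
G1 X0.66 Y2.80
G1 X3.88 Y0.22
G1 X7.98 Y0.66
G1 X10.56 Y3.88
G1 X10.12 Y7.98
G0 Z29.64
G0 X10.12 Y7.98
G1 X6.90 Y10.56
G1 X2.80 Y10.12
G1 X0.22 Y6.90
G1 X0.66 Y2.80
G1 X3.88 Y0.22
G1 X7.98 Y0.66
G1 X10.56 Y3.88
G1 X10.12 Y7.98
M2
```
solid part
  facet normal 0.0000 0.0000 -1.0000
    outer loop
      vertex 2.80 10.12 0.00
      vertex 6.90 10.56 0.00
      vertex 10.12 7.98 0.00
    endloop
  endfacet
  facet normal 0.0000 0.0000 -1.0000
    outer loop
      vertex 0.22 6.90 0.00
      vertex 2.80 10.12 0.00
      vertex 10.12 7.98 0.00
    endloop
  endfacet
  facet normal 0.0000 0.0000 -1.0000
    outer loop
      vertex 0.66 2.80 0.00
      vertex 0.22 6.90 0.00
      vertex 10.12 7.98 0.00
    endloop
  endfacet
  facet normal 0.0000 0.0000 -1.0000
    outer loop
      vertex 3.88 0.22 0.00
      vertex 0.66 2.80 0.00
      vertex 10.12 7.98 0.00
    endloop
  endfacet
  facet normal 0.0000 0.0000 -1.0000
    outer loop
      vertex 7.98 0.66 0.00
      vertex 3.88 0.22 0.00
      vertex 10.12 7.98 0.00
    endloop
  endfacet
  facet normal 0.0000 0.0000 -1.0000
    outer loop
      vertex 10.56 3.88 0.00
      vertex 7.98 0.66 0.00
      vertex 10.12 7.98 0.00
    endloop
  endfacet
  facet normal 0.0000 0.0000 1.0000
    outer loop
      vertex 10.12 7.98 29.64
      vertex 6.90 10.56 29.64
      vertex 2.80 10.12 29.64
    endloop
  endfacet
  facet normal 0.0000 0.0000 1.0000
    outer loop
      vertex 10.12 7.98 29.64
      vertex 2.80 10.12 29.64
      vertex 0.22 6.90 29.64
    endloop
  endfacet
  facet normal 0.0000 0.0000 1.0000
    outer loop
      vertex 10.12 7.98 29.64
      vertex 0.22 6.90 29.64
      vertex 0.66 2.80 29.64
    endloop
  endfacet
  facet normal 0.0000 0.0000 1.0000
    outer loop
      vertex 10.12 7.98 29.64
      vertex 0.66 2.80 29.64
      vertex 3.88 0.22 29.64
    endloop
  endfacet
  facet normal 0.0000 0.0000 1.0000
    outer loop
      vertex 10.12 7.98 29.64
      vertex 3.88 0.22 29.64
      vertex 7.98 0.66 29.64
    endloop
  endfacet
  facet normal 0.0000 0.0000 1.0000
    outer loop
      vertex 10.12 7.98 29.64
      vertex 7.98 0.66 29.64
      vertex 10.56 3.88 29.64
    endloop
  endfacet
  facet normal 0.6253 0.7804 0.0000
    outer loop
      vertex 10.12 7.98 0.00
      vertex 6.90 10.56 0.00
      vertex 6.90 10.56 29.64
    endloop
  endfacet
  facet normal 0.6253 0.7804 0.0000
    outer loop
      vertex 10.12 7.98 0.00
      vertex 6.90 10.56 29.64
      vertex 10.12 7.98 29.64
    endloop
  endfacet
  facet normal -0.1067 0.9943 0.0000
    outer loop
      vertex 6.90 10.56 0.00
      vertex 2.80 10.12 0.00
      vertex 2.80 10.12 29.64
    endloop
  endfacet
  facet normal -0.1067 0.9943 0.0000
    outer loop
      vertex 6.90 10.56 0.00
      vertex 2.80 10.12 29.64
      vertex 6.90 10.56 29.64
    endloop
  endfacet
  facet normal -0.7804 0.6253 0.0000
    outer loop
      vertex 2.80 10.12 0.00
      vertex 0.22 6.90 0.00
      vertex 0.22 6.90 29.64
    endloop
  endfacet
  facet normal -0.7804 0.6253 0.0000
    outer loop
      vertex 2.80 10.12 0.00
      vertex 0.22 6.90 29.64
      vertex 2.80 10.12 29.64
    endloop
  endfacet
  facet normal -0.9943 -0.1067 0.0000
    outer loop
      vertex 0.22 6.90 0.00
      vertex 0.66 2.80 0.00
      vertex 0.66 2.80 29.64
    endloop
  endfacet
  facet normal -0.9943 -0.1067 0.0000
    outer loop
      vertex 0.22 6.90 0.00
      vertex 0.66 2.80 29.64
      vertex 0.22 6.90 29.64
    endloop
  endfacet
  facet normal -0.6253 -0.7804 0.0000
    outer loop
      vertex 0.66 2.80 0.00
      vertex 3.88 0.22 0.00
      vertex 3.88 0.22 29.64
    endloop
  endfacet
  facet normal -0.6253 -0.7804 0.0000
    outer loop
      vertex 0.66 2.80 0.00
      vertex 3.88 0.22 29.64
      vertex 0.66 2.80 29.64
    endloop
  endfacet
  facet normal 0.1067 -0.9943 0.0000
    outer loop
      vertex 3.88 0.22 0.00
      vertex 7.98 0.66 0.00
      vertex 7.98 0.66 29.64
    endloop
  endfacet
  facet normal 0.1067 -0.9943 0.0000
    outer loop
      vertex 3.88 0.22 0.00
      vertex 7.98 0.66 29.64
      vertex 3.88 0.22 29.64
    endloop
  endfacet
  facet normal 0.7804 -0.6253 0.0000
    outer loop
      vertex 7.98 0.66 0.00
      vertex 10.56 3.88 0.00
      vertex 10.56 3.88 29.64
    endloop
  endfacet
  facet normal 0.7804 -0.6253 0.0000
    outer loop
      vertex 7.98 0.66 0.00
      vertex 10.56 3.88 29.64
      vertex 7.98 0.66 29.64
    endloop
  endfacet
  facet normal 0.9943 0.1067 0.0000
    outer loop
      vertex 10.56 3.88 0.00
      vertex 10.12 7.98 0.00
      vertex 10.12 7.98 29.64
    endloop
  endfacet
  facet normal 0.9943 0.1067 0.0000
    outer loop
      vertex 10.56 3.88 0.00
      vertex 10.12 7.98 29.64
      vertex 10.56 3.88 29.64
    endloop
  endfacet
endsolid part

The G0 Z moves step by Δz≈5.93 mm. Every layer's G1 loop is the same polygon, so the solid is a straight extrusion of it from z=0 to z≈29.6. Closing with flat bottom and top caps and triangulating gives 28 facets — a regular 8-sided prism (a cylinder approximated with 8 flat sides), circumscribed radius ≈ 5.39 mm, height ≈ 29.6 mm.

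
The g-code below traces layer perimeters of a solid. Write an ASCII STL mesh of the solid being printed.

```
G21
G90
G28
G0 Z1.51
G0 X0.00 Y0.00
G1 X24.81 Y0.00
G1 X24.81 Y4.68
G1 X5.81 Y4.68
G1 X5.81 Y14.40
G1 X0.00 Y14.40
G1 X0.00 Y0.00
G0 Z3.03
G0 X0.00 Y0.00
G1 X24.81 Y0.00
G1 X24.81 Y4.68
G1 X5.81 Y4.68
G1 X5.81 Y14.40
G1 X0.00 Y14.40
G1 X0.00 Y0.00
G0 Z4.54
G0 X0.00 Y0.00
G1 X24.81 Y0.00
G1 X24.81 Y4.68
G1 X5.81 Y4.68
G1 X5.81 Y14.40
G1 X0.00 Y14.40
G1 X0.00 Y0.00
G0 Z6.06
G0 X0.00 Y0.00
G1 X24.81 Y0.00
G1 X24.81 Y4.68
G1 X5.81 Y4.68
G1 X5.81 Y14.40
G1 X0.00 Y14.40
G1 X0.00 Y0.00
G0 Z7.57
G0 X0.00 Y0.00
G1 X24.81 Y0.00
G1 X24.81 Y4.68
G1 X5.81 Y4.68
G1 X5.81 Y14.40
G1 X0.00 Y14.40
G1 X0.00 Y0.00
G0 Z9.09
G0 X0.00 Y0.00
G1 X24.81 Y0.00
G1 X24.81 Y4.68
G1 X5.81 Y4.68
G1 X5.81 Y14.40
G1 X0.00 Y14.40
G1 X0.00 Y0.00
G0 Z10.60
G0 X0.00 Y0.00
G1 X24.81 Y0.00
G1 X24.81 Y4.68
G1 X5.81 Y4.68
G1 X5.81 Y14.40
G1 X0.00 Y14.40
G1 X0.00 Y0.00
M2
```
solid part
  facet normal 0.0000 0.0000 -1.0000
    outer loop
      vertex 24.81 4.68 0.00
      vertex 24.81 0.00 0.00
      vertex 0.00 0.00 0.00
    endloop
  endfacet
  facet normal 0.0000 0.0000 -1.0000
    outer loop
      vertex 5.81 4.68 0.00
      vertex 24.81 4.68 0.00
      vertex 0.00 0.00 0.00
    endloop
  endfacet
  facet normal 0.0000 0.0000 -1.0000
    outer loop
      vertex 5.81 14.40 0.00
      vertex 5.81 4.68 0.00
      vertex 0.00 0.00 0.00
    endloop
  endfacet
  facet normal 0.0000 0.0000 -1.0000
    outer loop
      vertex 0.00 14.40 0.00
      vertex 5.81 14.40 0.00
      vertex 0.00 0.00 0.00
    endloop
  endfacet
  facet normal 0.0000 0.0000 1.0000
    outer loop
      vertex 0.00 0.00 10.60
      vertex 24.81 0.00 10.60
      vertex 24.81 4.68 10.60
    endloop
  endfacet
  facet normal 0.0000 0.0000 1.0000
    outer loop
      vertex 0.00 0.00 10.60
      vertex 24.81 4.68 10.60
      vertex 5.81 4.68 10.60
    endloop
  endfacet
  facet normal 0.0000 0.0000 1.0000
    outer loop
      vertex 0.00 0.00 10.60
      vertex 5.81 4.68 10.60
      vertex 5.81 14.40 10.60
    endloop
  endfacet
  facet normal 0.0000 0.0000 1.0000
    outer loop
      vertex 0.00 0.00 10.60
      vertex 5.81 14.40 10.60
      vertex 0.00 14.40 10.60
    endloop
  endfacet
  facet normal 0.0000 -1.0000 0.0000
    outer loop
      vertex 0.00 0.00 0.00
      vertex 24.81 0.00 0.00
      vertex 24.81 0.00 10.60
    endloop
  endfacet
  facet normal 0.0000 -1.0000 0.0000
    outer loop
      vertex 0.00 0.00 0.00
      vertex 24.81 0.00 10.60
      vertex 0.00 0.00 10.60
    endloop
  endfacet
  facet normal 1.0000 0.0000 0.0000
    outer loop
      vertex 24.81 0.00 0.00
      vertex 24.81 4.68 0.00
      vertex 24.81 4.68 10.60
    endloop
  endfacet
  facet normal 1.0000 0.0000 0.0000
    outer loop
      vertex 24.81 0.00 0.00
      vertex 24.81 4.68 10.60
      vertex 24.81 0.00 10.60
    endloop
  endfacet
  facet normal 0.0000 1.0000 0.0000
    outer loop
      vertex 24.81 4.68 0.00
      vertex 5.81 4.68 0.00
      vertex 5.81 4.68 10.60
    endloop
  endfacet
  facet normal 0.0000 1.0000 0.0000
    outer loop
      vertex 24.81 4.68 0.00
      vertex 5.81 4.68 10.60
      vertex 24.81 4.68 10.60
    endloop
  endfacet
  facet normal 1.0000 0.0000 0.0000
    outer loop
      vertex 5.81 4.68 0.00
      vertex 5.81 14.40 0.00
      vertex 5.81 14.40 10.60
    endloop
  endfacet
  facet normal 1.0000 0.0000 0.0000
    outer loop
      vertex 5.81 4.68 0.00
      vertex 5.81 14.40 10.60
      vertex 5.81 4.68 10.60
    endloop
  endfacet
  facet normal 0.0000 1.0000 0.0000
    outer loop
      vertex 5.81 14.40 0.00
      vertex 0.00 14.40 0.00
      vertex 0.00 14.40 10.60
    endloop
  endfacet
  facet normal 0.0000 1.0000 0.0000
    outer loop
      vertex 5.81 14.40 0.00
      vertex 0.00 14.40 10.60
      vertex 5.81 14.40 10.60
    endloop
  endfacet
  facet normal -1.0000 0.0000 0.0000
    outer loop
      vertex 0.00 14.40 0.00
      vertex 0.00 0.00 0.00
      vertex 0.00 0.00 10.60
    endloop
  endfacet
  facet normal -1.0000 0.0000 0.0000
    outer loop
      vertex 0.00 14.40 0.00
      vertex 0.00 0.00 10.60
      vertex 0.00 14.40 10.60
    endloop
  endfacet
endsolid part

The G0 Z moves step by Δz≈1.51 mm. Every layer's G1 loop is the same polygon, so the solid is a straight extrusion of it from z=0 to z≈10.6. Closing with flat bottom and top caps and triangulating gives 20 facets — an L-shaped prism: outer 24.8 × 14.4 mm, arm thicknesses ≈ 4.68 mm (horizontal) and 5.81 mm (vertical), extruded 10.6 mm in z.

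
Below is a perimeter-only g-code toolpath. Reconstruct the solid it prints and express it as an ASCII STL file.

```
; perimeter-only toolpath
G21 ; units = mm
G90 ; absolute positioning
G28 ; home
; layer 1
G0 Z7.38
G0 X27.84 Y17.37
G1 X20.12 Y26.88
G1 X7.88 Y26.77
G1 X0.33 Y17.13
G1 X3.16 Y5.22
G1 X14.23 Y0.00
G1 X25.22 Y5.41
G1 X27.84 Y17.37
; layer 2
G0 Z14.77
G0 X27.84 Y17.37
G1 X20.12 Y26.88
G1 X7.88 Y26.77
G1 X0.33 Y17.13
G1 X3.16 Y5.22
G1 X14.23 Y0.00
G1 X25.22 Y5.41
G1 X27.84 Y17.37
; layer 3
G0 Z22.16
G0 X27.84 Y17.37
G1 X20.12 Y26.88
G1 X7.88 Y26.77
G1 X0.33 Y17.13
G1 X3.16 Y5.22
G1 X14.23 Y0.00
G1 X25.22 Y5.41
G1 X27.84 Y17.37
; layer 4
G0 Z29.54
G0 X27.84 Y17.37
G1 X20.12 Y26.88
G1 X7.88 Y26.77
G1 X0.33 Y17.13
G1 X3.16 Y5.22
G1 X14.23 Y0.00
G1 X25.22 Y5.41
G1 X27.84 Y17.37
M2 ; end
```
solid part
  facet normal 0.0000 0.0000 -1.0000
    outer loop
      vertex 7.88 26.77 0.00
      vertex 20.12 26.88 0.00
      vertex 27.84 17.37 0.00
    endloop
  endfacet
  facet normal 0.0000 0.0000 -1.0000
    outer loop
      vertex 0.33 17.13 0.00
      vertex 7.88 26.77 0.00
      vertex 27.84 17.37 0.00
    endloop
  endfacet
  facet normal 0.0000 0.0000 -1.0000
    outer loop
      vertex 3.16 5.22 0.00
      vertex 0.33 17.13 0.00
      vertex 27.84 17.37 0.00
    endloop
  endfacet
  facet normal 0.0000 0.0000 -1.0000
    outer loop
      vertex 14.23 0.00 0.00
      vertex 3.16 5.22 0.00
      vertex 27.84 17.37 0.00
    endloop
  endfacet
  facet normal 0.0000 0.0000 -1.0000
    outer loop
      vertex 25.22 5.41 0.00
      vertex 14.23 0.00 0.00
      vertex 27.84 17.37 0.00
    endloop
  endfacet
  facet normal 0.0000 0.0000 1.0000
    outer loop
      vertex 27.84 17.37 29.54
      vertex 20.12 26.88 29.54
      vertex 7.88 26.77 29.54
    endloop
  endfacet
  facet normal 0.0000 0.0000 1.0000
    outer loop
      vertex 27.84 17.37 29.54
      vertex 7.88 26.77 29.54
      vertex 0.33 17.13 29.54
    endloop
  endfacet
  facet normal 0.0000 0.0000 1.0000
    outer loop
      vertex 27.84 17.37 29.54
      vertex 0.33 17.13 29.54
      vertex 3.16 5.22 29.54
    endloop
  endfacet
  facet normal 0.0000 0.0000 1.0000
    outer loop
      vertex 27.84 17.37 29.54
      vertex 3.16 5.22 29.54
      vertex 14.23 0.00 29.54
    endloop
  endfacet
  facet normal 0.0000 0.0000 1.0000
    outer loop
      vertex 27.84 17.37 29.54
      vertex 14.23 0.00 29.54
      vertex 25.22 5.41 29.54
    endloop
  endfacet
  facet normal 0.7764 0.6303 0.0000
    outer loop
      vertex 27.84 17.37 0.00
      vertex 20.12 26.88 0.00
      vertex 20.12 26.88 29.54
    endloop
  endfacet
  facet normal 0.7764 0.6303 0.0000
    outer loop
      vertex 27.84 17.37 0.00
      vertex 20.12 26.88 29.54
      vertex 27.84 17.37 29.54
    endloop
  endfacet
  facet normal -0.0090 1.0000 0.0000
    outer loop
      vertex 20.12 26.88 0.00
      vertex 7.88 26.77 0.00
      vertex 7.88 26.77 29.54
    endloop
  endfacet
  facet normal -0.0090 1.0000 0.0000
    outer loop
      vertex 20.12 26.88 0.00
      vertex 7.88 26.77 29.54
      vertex 20.12 26.88 29.54
    endloop
  endfacet
  facet normal -0.7873 0.6166 0.0000
    outer loop
      vertex 7.88 26.77 0.00
      vertex 0.33 17.13 0.00
      vertex 0.33 17.13 29.54
    endloop
  endfacet
  facet normal -0.7873 0.6166 0.0000
    outer loop
      vertex 7.88 26.77 0.00
      vertex 0.33 17.13 29.54
      vertex 7.88 26.77 29.54
    endloop
  endfacet
  facet normal -0.9729 -0.2312 0.0000
    outer loop
      vertex 0.33 17.13 0.00
      vertex 3.16 5.22 0.00
      vertex 3.16 5.22 29.54
    endloop
  endfacet
  facet normal -0.9729 -0.2312 0.0000
    outer loop
      vertex 0.33 17.13 0.00
      vertex 3.16 5.22 29.54
      vertex 0.33 17.13 29.54
    endloop
  endfacet
  facet normal -0.4265 -0.9045 0.0000
    outer loop
      vertex 3.16 5.22 0.00
      vertex 14.23 0.00 0.00
      vertex 14.23 0.00 29.54
    endloop
  endfacet
  facet normal -0.4265 -0.9045 0.0000
    outer loop
      vertex 3.16 5.22 0.00
      vertex 14.23 0.00 29.54
      vertex 3.16 5.22 29.54
    endloop
  endfacet
  facet normal 0.4417 -0.8972 0.0000
    outer loop
      vertex 14.23 0.00 0.00
      vertex 25.22 5.41 0.00
      vertex 25.22 5.41 29.54
    endloop
  endfacet
  facet normal 0.4417 -0.8972 0.0000
    outer loop
      vertex 14.23 0.00 0.00
      vertex 25.22 5.41 29.54
      vertex 14.23 0.00 29.54
    endloop
  endfacet
  facet normal 0.9768 -0.2140 0.0000
    outer loop
      vertex 25.22 5.41 0.00
      vertex 27.84 17.37 0.00
      vertex 27.84 17.37 29.54
    endloop
  endfacet
  facet normal 0.9768 -0.2140 0.0000
    outer loop
      vertex 25.22 5.41 0.00
      vertex 27.84 17.37 29.54
      vertex 25.22 5.41 29.54
    endloop
  endfacet
endsolid part

The G0 Z moves step by Δz≈7.38 mm. Every layer's G1 loop is the same polygon, so the solid is a straight extrusion of it from z=0 to z≈29.5. Closing with flat bottom and top caps and triangulating gives 24 facets — a regular 7-sided prism (a cylinder approximated with 7 flat sides), circumscribed radius ≈ 14.1 mm, height ≈ 29.5 mm.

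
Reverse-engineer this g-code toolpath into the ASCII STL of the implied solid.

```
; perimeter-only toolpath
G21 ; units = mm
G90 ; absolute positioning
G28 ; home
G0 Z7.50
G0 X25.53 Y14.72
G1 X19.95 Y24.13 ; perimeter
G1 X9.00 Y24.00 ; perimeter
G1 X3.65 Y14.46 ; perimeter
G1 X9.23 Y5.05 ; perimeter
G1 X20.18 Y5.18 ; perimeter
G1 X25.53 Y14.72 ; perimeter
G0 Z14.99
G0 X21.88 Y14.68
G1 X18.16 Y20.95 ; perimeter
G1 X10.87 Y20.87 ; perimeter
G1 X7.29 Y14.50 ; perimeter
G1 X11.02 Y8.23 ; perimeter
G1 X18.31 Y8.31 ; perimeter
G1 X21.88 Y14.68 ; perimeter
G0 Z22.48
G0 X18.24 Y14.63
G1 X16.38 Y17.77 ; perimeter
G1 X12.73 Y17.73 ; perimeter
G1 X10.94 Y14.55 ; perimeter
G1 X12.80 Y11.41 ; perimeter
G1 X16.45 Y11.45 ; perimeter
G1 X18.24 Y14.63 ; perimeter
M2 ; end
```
solid part
  facet normal 0.0000 0.0000 -1.0000
    outer loop
      vertex 7.14 27.14 0.00
      vertex 21.73 27.31 0.00
      vertex 29.18 14.76 0.00
    endloop
  endfacet
  facet normal 0.0000 0.0000 -1.0000
    outer loop
      vertex 0.00 14.42 0.00
      vertex 7.14 27.14 0.00
      vertex 29.18 14.76 0.00
    endloop
  endfacet
  facet normal 0.0000 0.0000 -1.0000
    outer loop
      vertex 7.45 1.87 0.00
      vertex 0.00 14.42 0.00
      vertex 29.18 14.76 0.00
    endloop
  endfacet
  facet normal 0.0000 0.0000 -1.0000
    outer loop
      vertex 22.04 2.04 0.00
      vertex 7.45 1.87 0.00
      vertex 29.18 14.76 0.00
    endloop
  endfacet
  facet normal 0.7924 0.4704 0.3883
    outer loop
      vertex 29.18 14.76 0.00
      vertex 21.73 27.31 0.00
      vertex 14.59 14.59 29.98
    endloop
  endfacet
  facet normal -0.0107 0.9214 0.3884
    outer loop
      vertex 21.73 27.31 0.00
      vertex 7.14 27.14 0.00
      vertex 14.59 14.59 29.98
    endloop
  endfacet
  facet normal -0.8035 0.4510 0.3885
    outer loop
      vertex 7.14 27.14 0.00
      vertex 0.00 14.42 0.00
      vertex 14.59 14.59 29.98
    endloop
  endfacet
  facet normal -0.7924 -0.4704 0.3883
    outer loop
      vertex 0.00 14.42 0.00
      vertex 7.45 1.87 0.00
      vertex 14.59 14.59 29.98
    endloop
  endfacet
  facet normal 0.0107 -0.9214 0.3884
    outer loop
      vertex 7.45 1.87 0.00
      vertex 22.04 2.04 0.00
      vertex 14.59 14.59 29.98
    endloop
  endfacet
  facet normal 0.8035 -0.4510 0.3885
    outer loop
      vertex 22.04 2.04 0.00
      vertex 29.18 14.76 0.00
      vertex 14.59 14.59 29.98
    endloop
  endfacet
endsolid part

The G0 Z moves step by Δz≈7.50 mm. The G1 loops shrink linearly with z, so the solid tapers from its base footprint up to z≈30. Closing with a flat bottom cap and the tapered top and triangulating gives 10 facets — a regular 6-sided pyramid, base circumscribed radius ≈ 14.6 mm, apex at z ≈ 30 mm.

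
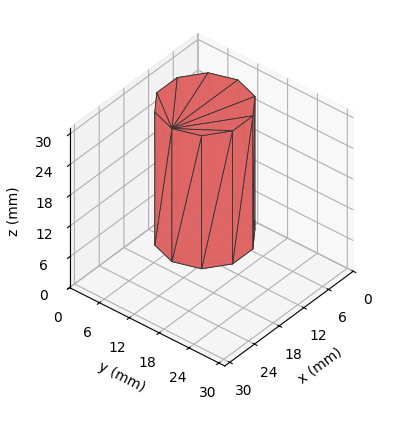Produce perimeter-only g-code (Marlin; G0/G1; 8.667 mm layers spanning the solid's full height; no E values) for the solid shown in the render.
Reading the render: the shape is a regular 10-sided prism (a cylinder approximated with 10 flat sides), circumscribed radius ≈ 8 mm, height ≈ 26 mm (dimensions read to the nearest mm from the axis ticks). For the g-code, the solid's height is divided into equal slices at the stated Δz and each level perimeter traced with G1 moves after a G0 lift.

; perimeter-only toolpath
G21 ; units = mm
G90 ; absolute positioning
G28 ; home
; layer 1
G0 Z8.667
G0 X16.000 Y8.000
G1 X14.472 Y12.702
G1 X10.472 Y15.608
G1 X5.528 Y15.608
G1 X1.528 Y12.702
G1 X0.000 Y8.000
G1 X1.528 Y3.298
G1 X5.528 Y0.392
G1 X10.472 Y0.392
G1 X14.472 Y3.298
G1 X16.000 Y8.000
; layer 2
G0 Z17.333
G0 X16.000 Y8.000
G1 X14.472 Y12.702
G1 X10.472 Y15.608
G1 X5.528 Y15.608
G1 X1.528 Y12.702
G1 X0.000 Y8.000
G1 X1.528 Y3.298
G1 X5.528 Y0.392
G1 X10.472 Y0.392
G1 X14.472 Y3.298
G1 X16.000 Y8.000
; layer 3
G0 Z26.000
G0 X16.000 Y8.000
G1 X14.472 Y12.702
G1 X10.472 Y15.608
G1 X5.528 Y15.608
G1 X1.528 Y12.702
G1 X0.000 Y8.000
G1 X1.528 Y3.298
G1 X5.528 Y0.392
G1 X10.472 Y0.392
G1 X14.472 Y3.298
G1 X16.000 Y8.000
M2 ; end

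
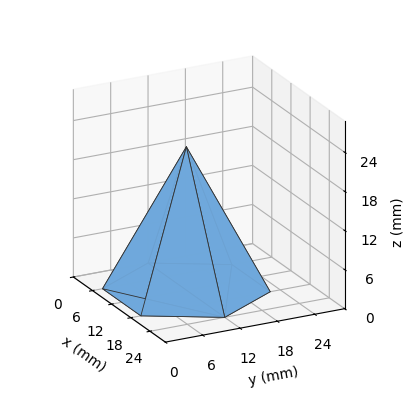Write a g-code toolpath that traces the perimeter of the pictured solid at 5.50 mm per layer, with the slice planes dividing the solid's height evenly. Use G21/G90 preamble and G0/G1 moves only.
Reading the render: the shape is a regular 6-sided pyramid, base circumscribed radius ≈ 12 mm, apex at z ≈ 22 mm (dimensions read to the nearest mm from the axis ticks). For the g-code, the solid's height is divided into equal slices at the stated Δz and each level perimeter traced with G1 moves after a G0 lift.

; perimeter-only toolpath
G21 ; units = mm
G90 ; absolute positioning
G28 ; home
; layer 1
G0 Z5.50
G0 X21.00 Y12.00
G1 X16.50 Y19.79
G1 X7.50 Y19.79
G1 X3.00 Y12.00
G1 X7.50 Y4.21
G1 X16.50 Y4.21
G1 X21.00 Y12.00
; layer 2
G0 Z11.00
G0 X18.00 Y12.00
G1 X15.00 Y17.20
G1 X9.00 Y17.20
G1 X6.00 Y12.00
G1 X9.00 Y6.80
G1 X15.00 Y6.80
G1 X18.00 Y12.00
; layer 3
G0 Z16.50
G0 X15.00 Y12.00
G1 X13.50 Y14.60
G1 X10.50 Y14.60
G1 X9.00 Y12.00
G1 X10.50 Y9.40
G1 X13.50 Y9.40
G1 X15.00 Y12.00
M2 ; end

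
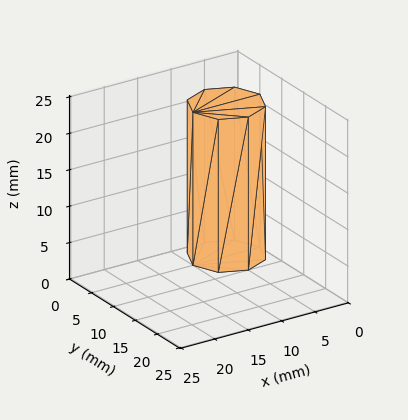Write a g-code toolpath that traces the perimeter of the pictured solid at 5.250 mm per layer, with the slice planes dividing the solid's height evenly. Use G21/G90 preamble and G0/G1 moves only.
Reading the render: the shape is a regular 8-sided prism (a cylinder approximated with 8 flat sides), circumscribed radius ≈ 5 mm, height ≈ 21 mm (dimensions read to the nearest mm from the axis ticks). For the g-code, the solid's height is divided into equal slices at the stated Δz and each level perimeter traced with G1 moves after a G0 lift.

; perimeter-only toolpath
G21 ; units = mm
G90 ; absolute positioning
G28 ; home
; layer 1
G0 Z5.250
G0 X10.000 Y5.000
G1 X8.536 Y8.536
G1 X5.000 Y10.000
G1 X1.464 Y8.536
G1 X0.000 Y5.000
G1 X1.464 Y1.464
G1 X5.000 Y0.000
G1 X8.536 Y1.464
G1 X10.000 Y5.000
; layer 2
G0 Z10.500
G0 X10.000 Y5.000
G1 X8.536 Y8.536
G1 X5.000 Y10.000
G1 X1.464 Y8.536
G1 X0.000 Y5.000
G1 X1.464 Y1.464
G1 X5.000 Y0.000
G1 X8.536 Y1.464
G1 X10.000 Y5.000
; layer 3
G0 Z15.750
G0 X10.000 Y5.000
G1 X8.536 Y8.536
G1 X5.000 Y10.000
G1 X1.464 Y8.536
G1 X0.000 Y5.000
G1 X1.464 Y1.464
G1 X5.000 Y0.000
G1 X8.536 Y1.464
G1 X10.000 Y5.000
; layer 4
G0 Z21.000
G0 X10.000 Y5.000
G1 X8.536 Y8.536
G1 X5.000 Y10.000
G1 X1.464 Y8.536
G1 X0.000 Y5.000
G1 X1.464 Y1.464
G1 X5.000 Y0.000
G1 X8.536 Y1.464
G1 X10.000 Y5.000
M2 ; end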